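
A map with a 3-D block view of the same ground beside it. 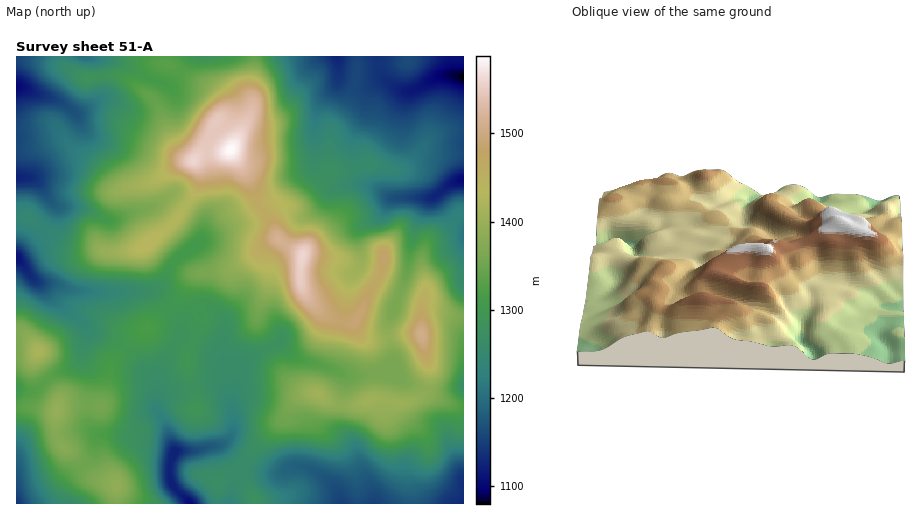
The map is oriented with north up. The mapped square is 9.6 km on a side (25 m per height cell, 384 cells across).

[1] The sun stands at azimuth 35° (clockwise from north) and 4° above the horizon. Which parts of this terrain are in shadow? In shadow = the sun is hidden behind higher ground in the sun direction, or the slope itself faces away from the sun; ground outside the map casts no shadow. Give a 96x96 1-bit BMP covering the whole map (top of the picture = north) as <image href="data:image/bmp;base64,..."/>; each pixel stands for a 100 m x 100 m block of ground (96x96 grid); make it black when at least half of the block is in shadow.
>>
<image width="96" height="96" href="data:image/bmp;base64,Qk2+BAAAAAAAAD4AAAAoAAAAYAAAAGAAAAABAAEAAAAAAIAEAAATCwAAEwsAAAIAAAAAAAAA////AAAAAAD///wAf+PAP///8AD///wAf+OAP///+AD///gA/+AA/////gD///AB/8AH/////wD//wAB/4AP/////4D//AAB/gAf/////4D/8AAB/AB//////9j/8AAB+AB//////9//8AAD/AB//////9//8AAD//B//////4//4AAD//5//////4//wAAD/////////w//gAAD/////////w//AAAD/////////w//AAAD/////////h//AAAD////////BD7/AMAD///////+AD7/AOAD///+P//8AP7/AMAD/f/4P//4Af7/AAAD8f/8H//wA/6AAAADwf/+H//gA/wAAAADgf//H8AAAOCAAAAAAf//j4AAAADAAAAAA///wgAD/ADgAAAAAf//4AAH/wDwAAAAAf//+BwP/4DwAAAAAf////8P/8D4AAAAAf/////P/8D8AAAAAf/////n/4D+AAAAA//////3/4D+AAAAB//////7/wD4AAAAB//////7/wDwAAAAB//////5/wDgAAAAB//////x/wBAAgAAB//////g/gAABwAAB//////AfgAAD8AAB/////+AfAAAH8AAB/////8AEAAAP+AAB/////AAIAAA//gAB////8AAOAAB//4AD////4AAPAAD//+AP////wAAPAAH///wf////gAAPAAH///+/////gAAHAAP/////////AAACAAf////////+AAAAAA/////////+AAAAAB/////////+AAAAAB//////n//+AAwAAD/////8Af/+AA4AAD/////+AP/+AA8AAD//////wP/+AA+AAD///////P/+AA8AAD+P+f7////8AAcAAD8P4AB///f4AAYAAD8PwAB//+PgAAAAAD4PwAA//+PAAAAAADwPgDg///AAAAAAADwPAH8///wAAAAAADgP//////4AAAAAAAAP//////4AAAAAAAAf//////4AAAAAAAAf//////wAAAAAAAA///////wAAAAAAAA///////gAAAAAAAA///////gAAAD/gAA///////gAAAH/4AAB4A////gAAAP/4AGAAAH///AAAAP/4A/AAAH//+AAAAf8Ab/4AAH//+AAAAPgAf/8AAH//8AAAAAAAP/8AAH/n8AAAAAAAP/4AAH+H4AAAAAAAAPwAADwDwAAAAAAAADwAADgBAAAAAAAAABgAwAAAAAAAAAAAAAAH4AAAAAAAAAAAAAAf4AAAAAAAAAAAAAB/wAAAAAAAAAAAAAD/gAAAAAAAAAAAAA//AAAAAAAAAAAAAB///gAAAAAAAAAAAf///wAAAAAAAAAAB////4AAAAAAAAAAD////4AAAAAAAAAAD////4AAAAAAAAAAD////wAAAAAAAAAAD////AAAAAAAAAAAD///+AAAAAAAAAYAD///8AAAAAAAAAcAD/+AgAAAAAAAAA8AD/4AAOAAAAAAAAcAL/gABgAAAAAAAAAAP8AAfAAAAAAAAAAAAAAH+AAAAAAAAAAAA="/>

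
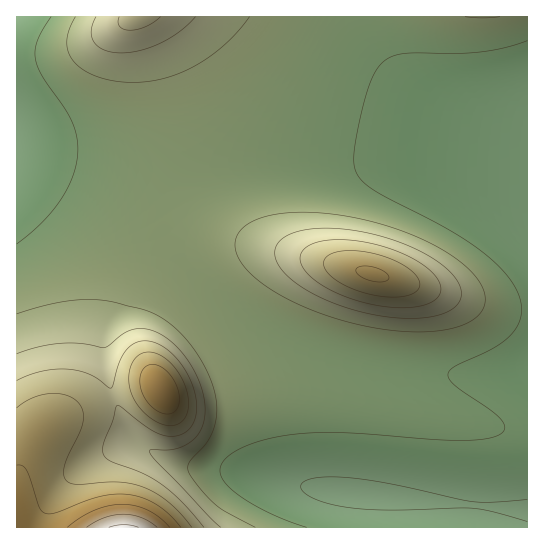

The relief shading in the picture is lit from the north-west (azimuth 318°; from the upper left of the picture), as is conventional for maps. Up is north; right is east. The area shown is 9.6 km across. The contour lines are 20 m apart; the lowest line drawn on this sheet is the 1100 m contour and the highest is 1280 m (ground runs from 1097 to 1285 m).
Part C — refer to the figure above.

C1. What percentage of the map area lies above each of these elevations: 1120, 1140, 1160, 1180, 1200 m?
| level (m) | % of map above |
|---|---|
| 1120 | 73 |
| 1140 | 27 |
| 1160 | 18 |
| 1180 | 12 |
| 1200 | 7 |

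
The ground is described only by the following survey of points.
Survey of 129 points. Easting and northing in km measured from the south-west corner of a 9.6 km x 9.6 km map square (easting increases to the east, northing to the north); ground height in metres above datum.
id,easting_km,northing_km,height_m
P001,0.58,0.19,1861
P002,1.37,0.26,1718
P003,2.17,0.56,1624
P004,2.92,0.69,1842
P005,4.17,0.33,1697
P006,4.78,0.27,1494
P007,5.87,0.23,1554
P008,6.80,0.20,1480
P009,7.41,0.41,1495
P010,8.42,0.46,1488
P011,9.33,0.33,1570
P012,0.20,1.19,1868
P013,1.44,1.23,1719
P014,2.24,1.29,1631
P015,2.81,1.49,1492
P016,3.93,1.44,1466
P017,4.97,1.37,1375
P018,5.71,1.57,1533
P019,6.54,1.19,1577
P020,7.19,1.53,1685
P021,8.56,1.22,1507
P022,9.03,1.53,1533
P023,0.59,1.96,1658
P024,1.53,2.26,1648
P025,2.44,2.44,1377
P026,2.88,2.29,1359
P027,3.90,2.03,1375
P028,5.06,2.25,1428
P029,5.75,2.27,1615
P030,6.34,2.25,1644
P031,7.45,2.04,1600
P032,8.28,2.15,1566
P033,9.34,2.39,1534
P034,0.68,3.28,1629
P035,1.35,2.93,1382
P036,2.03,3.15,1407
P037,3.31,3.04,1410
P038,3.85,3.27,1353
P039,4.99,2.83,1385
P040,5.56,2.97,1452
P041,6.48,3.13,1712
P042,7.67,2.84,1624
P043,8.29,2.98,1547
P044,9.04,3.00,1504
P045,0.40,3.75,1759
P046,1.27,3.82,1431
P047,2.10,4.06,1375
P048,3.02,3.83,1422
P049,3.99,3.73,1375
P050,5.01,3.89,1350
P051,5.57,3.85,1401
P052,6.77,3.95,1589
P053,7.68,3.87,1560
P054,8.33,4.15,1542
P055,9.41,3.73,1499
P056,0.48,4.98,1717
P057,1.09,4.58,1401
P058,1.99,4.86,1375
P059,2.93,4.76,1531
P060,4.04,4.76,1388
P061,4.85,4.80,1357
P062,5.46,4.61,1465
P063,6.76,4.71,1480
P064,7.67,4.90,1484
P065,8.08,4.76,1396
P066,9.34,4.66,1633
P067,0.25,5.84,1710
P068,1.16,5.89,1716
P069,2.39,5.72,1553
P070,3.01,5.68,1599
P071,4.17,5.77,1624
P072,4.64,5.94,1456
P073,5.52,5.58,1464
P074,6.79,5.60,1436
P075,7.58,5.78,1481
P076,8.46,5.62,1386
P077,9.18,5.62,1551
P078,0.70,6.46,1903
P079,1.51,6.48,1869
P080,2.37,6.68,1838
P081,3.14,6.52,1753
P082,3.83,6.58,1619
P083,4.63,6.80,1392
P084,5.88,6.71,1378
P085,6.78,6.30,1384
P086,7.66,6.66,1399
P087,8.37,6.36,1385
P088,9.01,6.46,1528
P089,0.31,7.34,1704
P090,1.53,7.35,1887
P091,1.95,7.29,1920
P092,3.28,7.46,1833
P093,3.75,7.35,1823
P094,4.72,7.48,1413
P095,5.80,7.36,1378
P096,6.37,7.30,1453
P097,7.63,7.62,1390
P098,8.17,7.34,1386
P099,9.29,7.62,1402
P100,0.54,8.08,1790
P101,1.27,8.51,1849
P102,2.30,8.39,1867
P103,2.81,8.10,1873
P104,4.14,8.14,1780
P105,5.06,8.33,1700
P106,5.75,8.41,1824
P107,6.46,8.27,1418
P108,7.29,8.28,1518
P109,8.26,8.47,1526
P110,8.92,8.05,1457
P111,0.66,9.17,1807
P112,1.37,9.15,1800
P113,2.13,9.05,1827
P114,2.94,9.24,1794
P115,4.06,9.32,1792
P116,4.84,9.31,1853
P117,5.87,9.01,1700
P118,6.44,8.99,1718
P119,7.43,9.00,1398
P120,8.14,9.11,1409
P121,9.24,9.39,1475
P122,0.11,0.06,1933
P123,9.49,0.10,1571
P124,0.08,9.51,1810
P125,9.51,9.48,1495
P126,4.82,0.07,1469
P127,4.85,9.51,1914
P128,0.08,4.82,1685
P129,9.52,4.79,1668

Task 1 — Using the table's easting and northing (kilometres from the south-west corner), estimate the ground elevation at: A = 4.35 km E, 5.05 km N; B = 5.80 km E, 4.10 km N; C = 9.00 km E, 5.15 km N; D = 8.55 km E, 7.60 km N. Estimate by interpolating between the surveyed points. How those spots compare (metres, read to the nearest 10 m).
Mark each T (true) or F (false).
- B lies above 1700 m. F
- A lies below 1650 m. T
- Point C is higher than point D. T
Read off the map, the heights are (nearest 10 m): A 1460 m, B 1520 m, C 1580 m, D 1390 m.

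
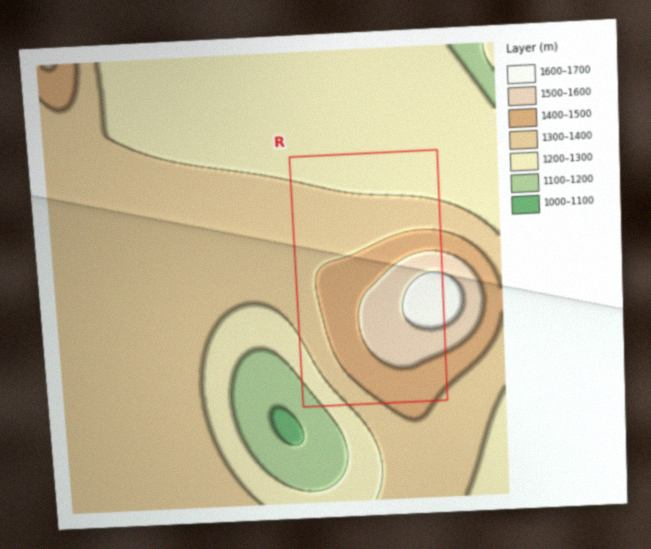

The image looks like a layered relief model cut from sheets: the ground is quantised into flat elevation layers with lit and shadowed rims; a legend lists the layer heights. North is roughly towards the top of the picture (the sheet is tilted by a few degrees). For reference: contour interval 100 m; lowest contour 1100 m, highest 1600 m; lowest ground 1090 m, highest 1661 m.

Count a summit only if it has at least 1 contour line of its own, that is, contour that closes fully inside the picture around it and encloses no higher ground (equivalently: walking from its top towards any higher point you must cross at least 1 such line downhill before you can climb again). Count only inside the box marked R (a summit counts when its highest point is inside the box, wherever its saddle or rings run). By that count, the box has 1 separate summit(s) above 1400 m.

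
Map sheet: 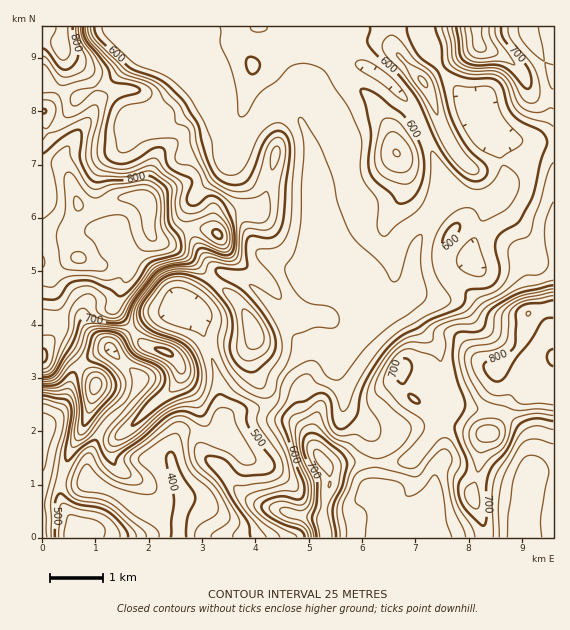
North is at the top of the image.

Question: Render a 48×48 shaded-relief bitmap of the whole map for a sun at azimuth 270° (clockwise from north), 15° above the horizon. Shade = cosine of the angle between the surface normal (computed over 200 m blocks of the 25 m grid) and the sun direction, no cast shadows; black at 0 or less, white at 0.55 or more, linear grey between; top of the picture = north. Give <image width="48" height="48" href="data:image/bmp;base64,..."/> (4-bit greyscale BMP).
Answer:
<image width="48" height="48" href="data:image/bmp;base64,Qk32BAAAAAAAAHYAAAAoAAAAMAAAADAAAAABAAQAAAAAAIAEAAATCwAAEwsAABAAAAAAAAAAAAAAABEREQAiIiIAMzMzAERERABVVVUAZmZmAHd3dwCIiIgAmZmZAKqqqgC7u7sAzMzMAN3d3QDu7u4A////AP2ndlM0RWmpmZqqmt+BNWd3d4iapjRnme2nZTI1ZmiYmru7qsxhNWZ3d4mrpSRnmeyGZDNWdmiIm93Ll6xhRmd3d4m7hCRnmdpUZUV3dmeJvcupd76BJXd3dnrcciRnicg0Z3iHZWiazJiIid+yFGd4dnrbYyRXickzeahlRXmruXeIrO+0E2eIhnrKdDRXicpTi5U0Vou6hleJzv6UJGeIdVm7lTNWiMxzi3M1Z5y5ZWia3/xjNGeZhUespjI2iLy1a5MjRpunZomr3/lDRWeJp1asp0EmeKzoSbchJYqXaJqr3scjZ3eJqXesuEEleJz8NKtxAmmWaKq7zKYkiIiImZibqFM1eJv/YVq3EVh1aKqrupc0iZiJmYeJmHZmeJrvkha7czZUWJmZqphEiqmal2eJqYiHd4i/swFryVQzaZl3mYdVi7qpdmeauoeHdzN9tAFJzZQSaqlliXZmi8yoZmiruoZndwA5lBJZzrMBe6hUaIZXis24Zmi8uXZniAAEU0eru3EDnKdURnZnia3ZZmi8uYZmiRAAAn3slyAWvKhTNGd3iJvbdnm7mIh2eFMQA57YUyJIvLlCJWd3eIm7mJqpiKqWZ3YgJYljJFZ5vMgxRnd3Z4iZqqqXibunVnY0eXIANXd5vccjZ3d2Z3iImqqYq8y4ZnZFmnAANneJzZQ1dmd2Z3d3iImau8y4d2VFipMABGebylNXZWd3d4d3eImamau5iWVGiZYAAmirlkZ2VWd3d4h3eJmIeKqYmXdniHdAAFiXVndlVmd3d4iHeJl2eKqYiJmXZmZjEkU0Z2VVZmd3d4h3eZhmeKqYeJqXVmZ3VDEWhANmZmd3eIh2eahmiaqHiJmHZneIdBBZgAN2VWd4iIh2aKlmeZmIiZl2Z3iZYiSKUAR2RFd4iIh2aKp1eJiJmZmGZ3iYQCaIQCZkM1Z4iIh2ZoqGZ4iZqZmXZ3iYMBWIQldTI1eIiImHZWiXZ3iaqpqnZ4iHIAOIVGdkI1eIiImXZVeId3iaqpqWWJiGMAJVRHiFI1eIiJmYZEaId3iJq6qER3eHQjQyNoqWIleIiaqXU0aadWeJq5ljJFeYU0UxN5q3MleIibqXQki6ZFeJqphSI1eZZFUiR4rJMUeIiruXMlq3RWeImqljEkaJhlQjV4rKMUeIibyWMnuDRnd4mZmEEkZ4d2QkZ3ipU1d4ibuVNapDV3eImWeHMTZ3d2Qkd3eIZWd4iaqFR7c0Z3iZmUR4YiV3dkM1eHZ3Znh4iZl1WqUld4mph0NYhDVnZTNGeHZnd3iIiZdVi5M2d5u5ZmVXhlZlQzRneIdnd3iIiHZXvGJGd6zIVJhmZWZUM0Z3iIdmZ3eIh2Z6yjJXd63HQ7p1QyM0Vmd3iJhmZ3eIdmebtiWJd5yVNMpkIQFGd3d3iJhmZ3d3d4m5ZGrLl3hTRrlBABRnd3d3iIdmd3d3d5qmNIzupkM0eKggAEZ3d3d4iHd3d3d3eImFRpzupSI2iZcQAmd3d3d4h3d3h3d3eIl1V6ztlCJHiQ=="/>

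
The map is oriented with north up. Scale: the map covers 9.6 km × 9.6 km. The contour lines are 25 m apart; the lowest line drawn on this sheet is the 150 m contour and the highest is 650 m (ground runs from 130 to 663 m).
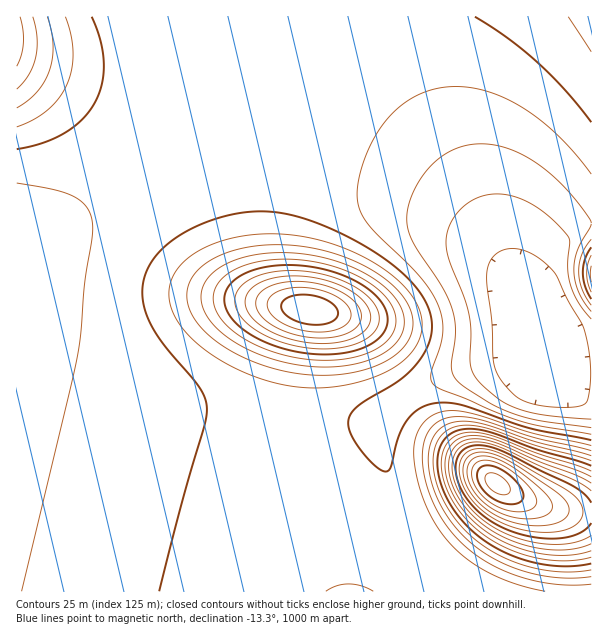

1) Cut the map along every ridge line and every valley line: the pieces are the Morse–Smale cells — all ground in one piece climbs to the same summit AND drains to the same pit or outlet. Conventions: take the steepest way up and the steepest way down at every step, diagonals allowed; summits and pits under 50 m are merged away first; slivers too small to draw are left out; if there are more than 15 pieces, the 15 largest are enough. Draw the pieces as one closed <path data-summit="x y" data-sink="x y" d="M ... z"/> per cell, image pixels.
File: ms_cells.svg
<path data-summit="309 309" data-sink="539 353" d="M168 16l6 38-2 33-9 35-18 34-31 34-27 20-36 19-35 13 0 349 466 1-29-21-21-22-16-21-28-52-6-21-2-21 6-20 13-12 23-16 39-16 39-9 33-5 7-3-5-26-7-22-14-27-22-35-23-28-44-41-36-24-38-20-46-20-74-25-31-15-18-17-7-15z"/><path data-summit="497 483" data-sink="539 353" d="M591 16l-421 0-1 2 6 20 7 15 18 17 31 15 50 17 70 28 45 24 36 26 37 35 23 28 22 35 14 30 0-21 10-23 28-29 18-11 8-2z"/><path data-summit="497 483" data-sink="539 353" d="M539 354l-14 4-48 8-37 12-41 24-13 12-4 11-2 16 5 26 11 25 20 36 16 21 21 22 30 21 109-1 0-217-38-4-12-7z"/><path data-summit="17 36" data-sink="539 353" d="M167 16l-151 1 1 224 34-12 36-19 27-20 31-34 18-34 9-35 2-33z"/><path data-summit="591 273" data-sink="539 353" d="M591 223l-7 1-18 11-28 29-10 23 0 15 7 25 5 30 5 9 15 6 32 0z"/>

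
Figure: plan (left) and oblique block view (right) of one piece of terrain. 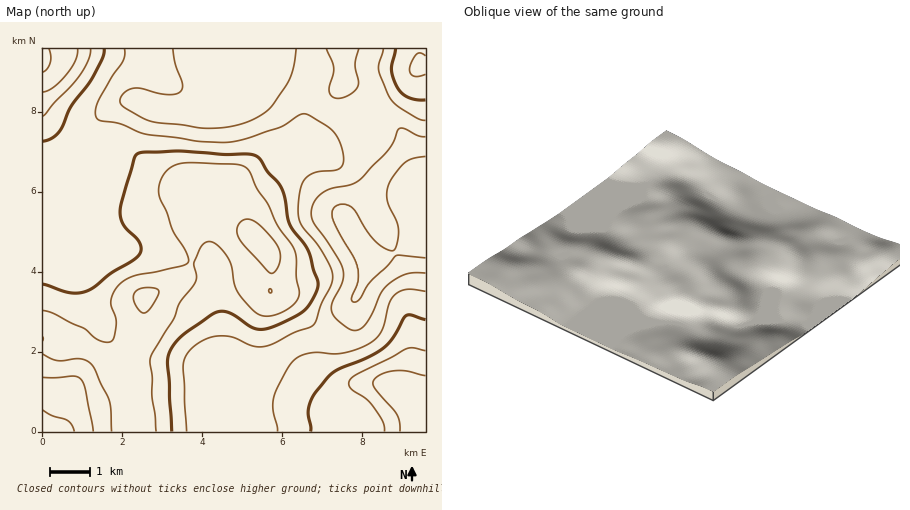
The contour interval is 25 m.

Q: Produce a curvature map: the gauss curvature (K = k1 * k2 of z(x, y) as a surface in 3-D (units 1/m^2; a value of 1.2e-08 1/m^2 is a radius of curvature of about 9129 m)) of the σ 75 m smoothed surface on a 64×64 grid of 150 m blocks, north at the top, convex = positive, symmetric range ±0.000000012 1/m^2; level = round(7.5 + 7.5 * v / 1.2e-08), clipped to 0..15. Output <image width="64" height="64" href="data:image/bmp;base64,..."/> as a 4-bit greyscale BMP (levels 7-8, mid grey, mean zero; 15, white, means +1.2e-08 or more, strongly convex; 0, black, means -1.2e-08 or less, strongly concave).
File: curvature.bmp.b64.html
<image width="64" height="64" href="data:image/bmp;base64,Qk12CAAAAAAAAHYAAAAoAAAAQAAAAEAAAAABAAQAAAAAAAAIAAATCwAAEwsAABAAAAAAAAAAAAAAABEREQAiIiIAMzMzAERERABVVVUAZmZmAHd3dwCIiIgAmZmZAKqqqgC7u7sAzMzMAN3d3QDu7u4A////AHeImqh3eJmId2Vnd3d4iIiIiIial2ZmZniId4rvtkZ3d3iZmHd3iIh3d4h3d3h4iIiHiIiHd3d3d3d3ed2kJGd3d4iId3d4iHiJmHd3eIiIiId3d4iIiIiHd4iIqnITZ3d3d3d3d3iId4mYeIiIiIiIh3dniIeImYiIq6iHUyR3iIh3d3d3d3d3d3eZiIiIiIiHd2eIh4iYd3nO2XdlV3d3eJiHd3Znd3dlZ5mIiIiIiId3Z4h3eIdURqy4iZiIh3d4vKh3d2d4d2Znh3d4iIiId3d3h3d3dkM1VVasy6l2ZnjP2Xd3d3iHeIdmd3iIiIiId3d3iHd1RGhRKf/8qXV2Z77Jd4d3eIial2Z3eIiIiIh3d3iIh2VGmnJd//uYdnd3iqhnh3eIiJqXiIiIiIiIiId3d4iHZEWIZG3/2Yh3eJl3h1V3d3d3d3i7mIiIiIiIiHd3eIdkNGdmeal2Z4lou3V3VWd3dmQzWd2oiIiIh3d3d3d3d2VFZ4iHdUNGeVeqZFZlZ3dkIQJZ3siIiIh3d3d3dmd3ZmeIiIh1M1d4Z4dUVnd3dkIQFGi8yoiIiIdmVnd3d3ZmeIiZiHVFaId3dlZ4iIh2RFZnd5u7qYiIh1M0V3h3dlZ3eKqphlVneKqHZ4iJmHVZ77h2eKqqqpqnQiNGiIh2ZmVpzcunVFZ43Kdnd4iIdnz/t2VniJmpmpdUM0aKqGVnZli8zLhDNXjbh2ZmeIiIeaqHZmZ3d3iId3dlRnmGISRVVomZmFM1eJh3d2d3iap0NGd2ZnhlVmZWeIZmd1IAAEZlVmeHZWd3Zmd3eId4mXQ0Z3d3iHRFVWZ4m8uXUQAAjMqHZmeJqXdmd2VohlZ3d4h3iIiIdVVmd3nf/+qGMAb//+uGec7ad3h2VEZkMzad7Jd4mIiHdmZniu///cymSf///qd6/+l4iHZEREMiJt//uHeIiJmHZViaz//8u7l4vv+7hnv/yHeHd3iHVERI//+oiYd3iHZUabqqu7mImap1VndDWd2od2Z5zuyXd2jf/Iesp1ZmVDRquoh3Z3d53rQARzEmm6mIVXv//6h3d5qYZpqFVmZURXmYdlVVeIi/9wAXYzVnmphmi6mrl2Z3ZmeHZTNHd2d4d2ZlVWZ5h574ABd3ZlRniHZoiIh1ZndkR5ljIjZ4mal2ZlVXiHd2i8cQJ4eIUiRnVXeIh3d4iGRGiYZDRnm8uWZmZnm6dlV5hSFXeIhRFGdnd3iId5yoZVZ5mGVWecyod3eKzcuFV4h2VHeHeGIliHd3eIiIjbhmZ3iIdlV6yod4ib7+yoZ4l3h3eHd3VFmpd3eIh4iLl2Z3d4h2RHqoeIic7+uph4h2eIh3d3dme4iIiIiId3d3d3d3d3ZWeXZniL3smHd3d2Z4iHd3iIeIiIiIiIh3ZomHd3d3eIh2RGZ4rKdmZnmYd4iId3iZmHd4iIiIiHdXm6h3eHeKynRFZmd3ZVRFnNupmIh3iZmYZ3iIiIiHdlirqHeIh4vLdWd2ZlVVQzat7cy4iIeIiIdneIiIiId2WKqHd3iIeal2d3dlVmZVVpvM3+iIl3d3h3d4iIiIh3VomId3d4dniHd3d3ZXd3iHeKvf/byWVWeIh4iIiIiHdmiYeId3h3d3iId3ZVd3moZFaL7/6mREV5mIiIiIiId3aId3d3iZiHeIh3dlV3iqdDNFesyWREVouYiIiIiIiHd3h3d2aKuph3eIiHZWd5hUMjRWiGM0VWi5iIiIiIiId3eHd3ZXm7qYd4is2nZ3hkRERERodTV2eKqIiIiIiIiIiId4hlac3KmHed//p3h1RVZlRXq3Vnd4mYiIeIiIiIibmHiGRHvuyodoz/+niZdWZ2ZnrMhWd3eIqYh3d3eIiKuYZ4dDSLy5h2aLyVNZmHZ3d3i8p1Z3d4iruWZ3d3h3iYZGh1Q0aIiId4dTABaIh3d3iaqGVmd4iImZVVZ3d3Z4dDV4ZURWd3d5qWMAA2eHd3ibuXZmd4h3ZndlVmd3dYqnRFd3ZmZ4h3iZhkMkVWZ3is7Id3d4moVFaHZVZnhlnepkRXiIh3iId4iHdmZkNXms7qZnd3irhEVXuWVWd1SN63VWd4h3iamIiHd3eHQ1rMvKdFZ3eKp1ZUP8hmZ2Qkm6h3iYh2Z5qYiYiHd4dle8qYdUV3d4h1aXM/yHd3YwFYh4m7qXZXiZiZmZiHd3d4h3d1RXh3h2WKdoqIiIh0ETZmebyph2Z4iIiZqpdmeHQ0aIZWeId2RHh50TaImHQzaIeJqYiHZnd4iImaqXZnZDRoh3d3d2QRV3nABXiYdUesy6mYd3Zmd3d4iJmph3d2VWiZh3d2UQF5h4AFd4h2Z779uYd3dmZnd3iIiJmIeIh1abuph2ZBA5qHc0Z3d3d3m9y5h4iHdmd3iIiIiId3d3VpzLmYdmU2u5iPyYd2Z4d4mZh4iZmHZ3iIiIiHd4h2ZWiqmJmImXjf2p/7mHZmd3Z3d3iZmId3iIiIiId4mXZ3d4iImYiHev/8n/uph2Z4dmZmeIh3d4iIiHeId4iZh4qoZniHdTNr//yNuqqYd4h2ZmZ3d2eIiIiHd3d3iJmHirhmZ3ZTAWz/2omavLl2ZlVVZ4iHeJmIiId3h3eImYZomHZnZlMjaruoiIm+24VDNEVniYd4mYh3d3iId4iIh1Vnd3d3d3iHZniIib7shTMzRWeamHiIh3d3iIh3d3d3VFeIh3iK37YzaI"/>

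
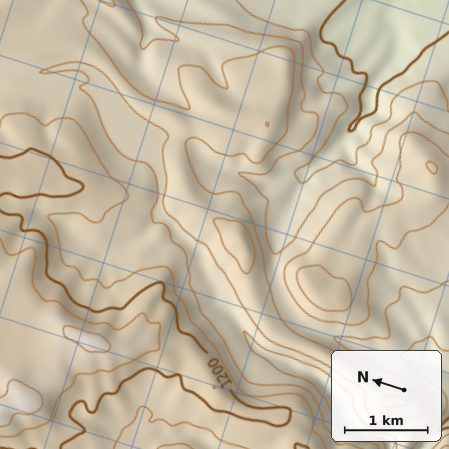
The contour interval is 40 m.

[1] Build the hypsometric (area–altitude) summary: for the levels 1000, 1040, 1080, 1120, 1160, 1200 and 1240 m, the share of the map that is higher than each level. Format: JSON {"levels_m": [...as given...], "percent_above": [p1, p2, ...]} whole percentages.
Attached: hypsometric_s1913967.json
{"levels_m": [1000, 1040, 1080, 1120, 1160, 1200, 1240], "percent_above": [96, 90, 80, 59, 29, 16, 7]}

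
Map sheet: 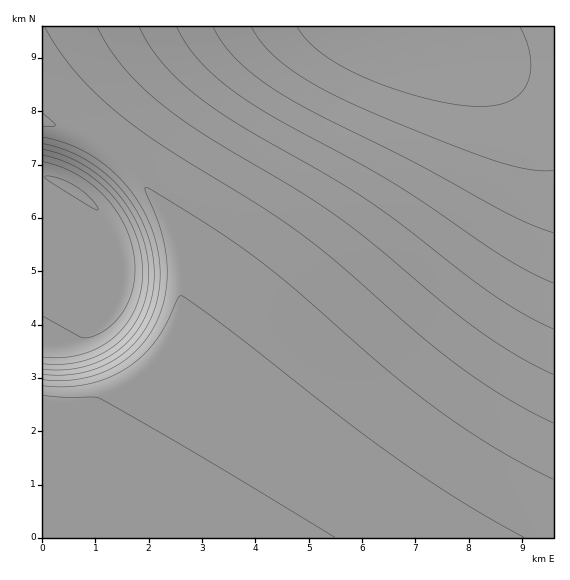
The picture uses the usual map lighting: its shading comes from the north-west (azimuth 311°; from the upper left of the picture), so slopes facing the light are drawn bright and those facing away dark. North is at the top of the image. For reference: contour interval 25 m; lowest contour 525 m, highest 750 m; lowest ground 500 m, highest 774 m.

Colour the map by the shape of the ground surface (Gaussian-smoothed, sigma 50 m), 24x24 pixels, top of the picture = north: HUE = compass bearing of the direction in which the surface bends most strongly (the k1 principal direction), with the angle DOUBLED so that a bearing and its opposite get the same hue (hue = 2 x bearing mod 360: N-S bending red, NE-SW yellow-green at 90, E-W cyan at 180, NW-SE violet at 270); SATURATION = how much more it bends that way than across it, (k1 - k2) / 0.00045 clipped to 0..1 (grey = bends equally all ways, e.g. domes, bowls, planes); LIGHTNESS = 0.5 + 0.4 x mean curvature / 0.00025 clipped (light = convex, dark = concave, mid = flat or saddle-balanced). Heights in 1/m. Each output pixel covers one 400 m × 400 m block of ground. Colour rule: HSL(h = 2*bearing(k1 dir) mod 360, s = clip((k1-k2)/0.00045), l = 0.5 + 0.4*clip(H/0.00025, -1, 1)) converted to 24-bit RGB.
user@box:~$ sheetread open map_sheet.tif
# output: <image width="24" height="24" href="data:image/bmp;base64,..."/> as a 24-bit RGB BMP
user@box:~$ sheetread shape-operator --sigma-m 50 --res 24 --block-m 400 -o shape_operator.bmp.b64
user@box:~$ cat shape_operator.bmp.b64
<image width="24" height="24" href="data:image/bmp;base64,Qk32BgAAAAAAADYAAAAoAAAAGAAAABgAAAABABgAAAAAAMAGAAATCwAAEwsAAAAAAAAAAAAAf4CAf4CAf4CAf4CAf4CAf4CAf4CAf4CAf4CAf4CAf4CAf4CAf4CAf4GAf4GAf4GAf4GBf4GBf4KBf4KCf4KCf4KCf4GCf4GCf4CAf4CAf4CAf4CAf4CAf4CAf4CAf4CAf4CAf4CAf4CAf4CAf4GAf4GAf4GAf4GAf4GBf4KBf4KBf4KCf4KCf4KCfoGCfoGCf4CAf4CAf4CAf4CAf4CAf4CAf4CAf4CAf4CAf4CAf4CAf4GAf4GAf4GAf4GAf4KBf4KBf4KBf4KCf4KCfoKCfoKCfoGCfoGCf4CAf4CAf4CAf4CAf4CAf4CAf4CAf4CAf4CAf4CAf4GAf4GAf4GAf4GAf4KAf4KBf4KBf4KBf4KCfoOCfoODfoKDfoGCfoCCf4CAf4CAf4CAf4CAf4CAf4CAf4CAf4CAf4CAf4GAf4GAf4GAf4GAf4KAf4KAf4KBf4KBf4OBfoOCfoOCfoODfoKDfoGCfoCCf4CAf4CAf4CAf4CAf4CAf4CAf4CAf4CAf4CAf4GAf4GAf4GAf4KAf4KAf4KBf4OBf4OBfoOBfoOCfoOCfoODfoKCfoGCfYCCnaP7q5X2sYPdlHycf4CAf4CAf4CAf4CAf4GAf4GAf4GAf4KAf4KAf4KAf4OBf4OBfoOBfoOCfoOCfoOCfoODfoGCfYCCfX+CTkjYg0zfzmz8/aj/2oHCg3+Bf4CAf4GAf4GAf4GAf4KAf4KAf4KAf4OAf4OBf4OBfoOBfoOCfoOCfoOCfoKCfYGCfYCCfX6BMjABHy0GLk0fsDyR/4zD2YGVf4GAf4GAf4GAf4KAf4KAf4KAf4OAf4OBf4OBfoOBfoOBfoOCfoOCfoOCfoKCfYCCfX+BfX2BgYJiXH9ECUgQDjMhtDxS/6ymmYV9f4GAf4KAf4KAf4KAf4OBf4OBf4OBf4OBf4OBfoOBfoOCfoOCfoKCfYGCfX+BfX6BfHyAf4CAf4CAd4F9CERDJUBT/qhx1a+Bf4KBf4KBf4KBf4OBf4OBf4OBf4SBf4SCf4SCf4OCfoOCfoKCfoGCfYCBfX6BfHyAfXyAf4CAf4CAf4GANFV6ChQv6sJW7uCPf4KBf4OCf4OCf4OCf4SCf4SCf4SCf4SCf4SCf4OCf4OCfoKCfoCBfX+BfX2AfXyAfXuAf4CAf4GBf4GBSUWBDAUu3upZ4fCSf4OCf4ODgISDgISDgISDgISEf4SEf4SEf4SDf4ODf4KDfoCCfn+BfX2BfXyAfnuAfnqAf4GBf4GBf4KBTSBxJQs5yP+CtNuFf4SEf4SEf4WFgIWFgIWFgIWFgISFgISEf4OEf4KDf4CDfn+Cfn2BfnyBfnuAf3qAf3mAf4GBf4KCgnWDMQAzhC022f/MhKF9f4WFf4WGf4WGf4WGgIWGgISGgISFgIOFf4GEf4CDf36Df32Cf3yCf3uBf3qBgHmAgHmAf4KBg3h8TAYsNQcpc/yAovujf4aGf4aGf4aHf4aHf4WHf4WHgISGgIOGf4GFf4CEf36EgH6DgHyDgXuCgXqCgXmBgXiBgXiAfU43MwADLgUST+eXzP/dfJuGfoeGfoeHf4eHf4aHf4WHf4SHf4OGf4GGf3+FgH6EgX2EgXyEgnuDgnqDgnmCgniBgXeAgXd/MBQDdCMkbPrlzP/te7CWfoeFfoeGfoeHfoeHfoaHfoWHf4OGf4GFf3+Ff36EgX2EgnyEg3uEg3qDg3iCg3eBgneAgnZ/gXZ+brj5zPX/q//7e56VfYaDfYeEfYeEfYeFfYaFfoaGfoSFfoKEfoCDf36DgH2CgnyDg3qCg3mBg3iAg3d/g3Z/gnZ+gnZ9gXZ9kMLueqWvfYaBfIaAfIaAfIaBfIaBfIWBfIWBfYSBfYKBfoGBfn6Af32AgHt/gXp/gnh+gnd9gnZ8gnV8gnV8gnV7gnV7gXZ7fYR+fIV9fIV9fIZ9e4Z9e4V9eoV8eoR8e4N8e4F8e4B7fX97fn17fnp6f3h5gHd5gHZ4gXV4gXR4gXR4gXR4gXR4gXV5gXZ5foR8fYV8fIV7fIV6e4V6e4R5e4N5e4J4e4F4fIB4fH94fn53fXt2fXl2fnd0fnV0f3Nzf3JzgHJzgHJ0gHN1gHR2gHV3gHZ3f4R8f4V7foV6foR5fYR4fYN3fYJ2fYF2fYB1fX90fn50fXxzfXpyfXhyfXZxfXVxfnRxfnNxf3Nxf3Nyf3RzgHV0gHZ1gHh3gYR7gYR6gYR5gIR4gIR3gIN2f4J1f4Fzf4Byf35xfnxxfXpwfXlvfHdvfXZvfXVvfXVvfXVwfnVxfnZyf3Zzf3h1f3l3f3t4"/>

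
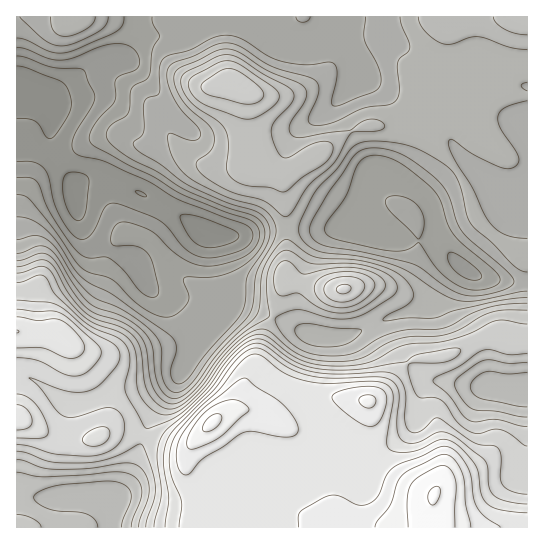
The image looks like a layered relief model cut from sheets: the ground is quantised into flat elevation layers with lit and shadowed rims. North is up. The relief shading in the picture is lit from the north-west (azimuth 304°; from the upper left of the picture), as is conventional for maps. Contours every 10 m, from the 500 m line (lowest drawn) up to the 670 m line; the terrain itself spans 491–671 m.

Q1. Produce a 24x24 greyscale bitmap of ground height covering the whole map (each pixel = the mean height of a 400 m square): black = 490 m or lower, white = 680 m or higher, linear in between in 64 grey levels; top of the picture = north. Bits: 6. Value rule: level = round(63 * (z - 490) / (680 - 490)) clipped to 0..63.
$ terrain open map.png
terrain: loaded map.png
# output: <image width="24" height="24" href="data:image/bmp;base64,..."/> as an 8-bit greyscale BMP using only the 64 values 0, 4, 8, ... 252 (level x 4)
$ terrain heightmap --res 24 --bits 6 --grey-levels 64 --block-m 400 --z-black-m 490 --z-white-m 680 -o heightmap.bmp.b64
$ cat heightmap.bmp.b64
<image width="24" height="24" href="data:image/bmp;base64,Qk12BgAAAAAAADYEAAAoAAAAGAAAABgAAAABAAgAAAAAAEACAAATCwAAEwsAAAABAAAAAAAAAAAAAAEBAQACAgIAAwMDAAQEBAAFBQUABgYGAAcHBwAICAgACQkJAAoKCgALCwsADAwMAA0NDQAODg4ADw8PABAQEAAREREAEhISABMTEwAUFBQAFRUVABYWFgAXFxcAGBgYABkZGQAaGhoAGxsbABwcHAAdHR0AHh4eAB8fHwAgICAAISEhACIiIgAjIyMAJCQkACUlJQAmJiYAJycnACgoKAApKSkAKioqACsrKwAsLCwALS0tAC4uLgAvLy8AMDAwADExMQAyMjIAMzMzADQ0NAA1NTUANjY2ADc3NwA4ODgAOTk5ADo6OgA7OzsAPDw8AD09PQA+Pj4APz8/AEBAQABBQUEAQkJCAENDQwBEREQARUVFAEZGRgBHR0cASEhIAElJSQBKSkoAS0tLAExMTABNTU0ATk5OAE9PTwBQUFAAUVFRAFJSUgBTU1MAVFRUAFVVVQBWVlYAV1dXAFhYWABZWVkAWlpaAFtbWwBcXFwAXV1dAF5eXgBfX18AYGBgAGFhYQBiYmIAY2NjAGRkZABlZWUAZmZmAGdnZwBoaGgAaWlpAGpqagBra2sAbGxsAG1tbQBubm4Ab29vAHBwcABxcXEAcnJyAHNzcwB0dHQAdXV1AHZ2dgB3d3cAeHh4AHl5eQB6enoAe3t7AHx8fAB9fX0Afn5+AH9/fwCAgIAAgYGBAIKCggCDg4MAhISEAIWFhQCGhoYAh4eHAIiIiACJiYkAioqKAIuLiwCMjIwAjY2NAI6OjgCPj48AkJCQAJGRkQCSkpIAk5OTAJSUlACVlZUAlpaWAJeXlwCYmJgAmZmZAJqamgCbm5sAnJycAJ2dnQCenp4An5+fAKCgoAChoaEAoqKiAKOjowCkpKQApaWlAKampgCnp6cAqKioAKmpqQCqqqoAq6urAKysrACtra0Arq6uAK+vrwCwsLAAsbGxALKysgCzs7MAtLS0ALW1tQC2trYAt7e3ALi4uAC5ubkAurq6ALu7uwC8vLwAvb29AL6+vgC/v78AwMDAAMHBwQDCwsIAw8PDAMTExADFxcUAxsbGAMfHxwDIyMgAycnJAMrKygDLy8sAzMzMAM3NzQDOzs4Az8/PANDQ0ADR0dEA0tLSANPT0wDU1NQA1dXVANbW1gDX19cA2NjYANnZ2QDa2toA29vbANzc3ADd3d0A3t7eAN/f3wDg4OAA4eHhAOLi4gDj4+MA5OTkAOXl5QDm5uYA5+fnAOjo6ADp6ekA6urqAOvr6wDs7OwA7e3tAO7u7gDv7+8A8PDwAPHx8QDy8vIA8/PzAPT09AD19fUA9vb2APf39wD4+PgA+fn5APr6+gD7+/sA/Pz8AP39/QD+/v4A////AHhwcGxkeJy0wLy8vMTI0MzQ2OTs5NDEwGxoZGRgcJS0wLy8vMDAyMTE0OTw5MSspHh8fHh0eJTAxLy8vLy8wLy8yNjk4MCkmJScoKCYkJzE0MS8vLzAvLy8vLzMzLCglLSsqKyomJi02NjIyMjEwMDEuKSopJSUjLiknKCglISEuNzU0MjEwMjQvJyYjHh4cKSgoKCYiGhQdLTMyMTAwMTIuJiMfGhkZKSssKygiFxASIi8wLCcjIyUmJCMhHRwcLy8wLCghFhEPFSMpIBkYGBsfIiIjIiIjMDAtJB8YEQ8PDhUcGhcYGBgYGRkbHyIiKSgiGBQPCwwODhAYHBwhIx4ZFxYVFhkaJSQZEQ4KCgwODg8XHx8jJiIcFhIOCw4SHB0RCwoJCgsJCQsTHRsZGRcTEA0KDBAVFRMKCAoKCgcDAwUMFxQPDQwLDQwMERQUEQwFBQkJBwQDBgkPFhMOCwsMDgwQFBQTDQgDBAYEBAcMERYYGhYRDQwNDQ0SFBMTCQcDBAUHCxEWGRscGxoVDwsLDRAUFBQUBgUGBwoPERQWGRwdGhwbFA4PEhQUFBQUBAMFCg4QEhQUGRwcGRcXFxYWFRQUFBQUAgIDBwsOEhMZHR8eGxYSExUVFRQUFBQUAQIEBgkNEBcfIiMhHBcSEBASFRQUFBQUAwYHBwgKDxYcIB8ZFBIREA8SFRUVFBQUCw4PCwkKDQ8SFhUQDw8QEBETFBYXFhYXEBMVEw8MDQ4ODg4OEBAQEBESFRgZGRobA=="/>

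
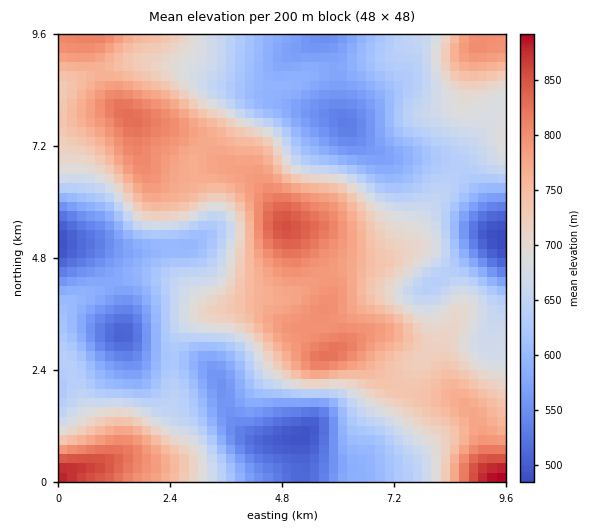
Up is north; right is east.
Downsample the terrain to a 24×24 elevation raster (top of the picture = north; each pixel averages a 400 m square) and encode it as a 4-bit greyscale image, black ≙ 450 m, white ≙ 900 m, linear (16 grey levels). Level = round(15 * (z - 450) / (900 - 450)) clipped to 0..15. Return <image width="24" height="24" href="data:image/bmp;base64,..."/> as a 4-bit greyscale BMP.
<image width="24" height="24" href="data:image/bmp;base64,Qk2WAQAAAAAAAHYAAAAoAAAAGAAAABgAAAABAAQAAAAAACABAAATCwAAEwsAABAAAAAAAAAAAAAAABEREQAiIiIAMzMzAERERABVVVUAZmZmAHd3dwCIiIgAmZmZAKqqqgC7u7sAzMzMAN3d3QDu7u4A////AO7cy6h1QyI0VWeb7s3cy5hkMiI0VWeLzZq7uYdTIiI1Zniau3iZh3ZDMyI1d4mqumd2ZmVEVVVXiZqrqmZURmVEZ5qZqpmqmGVDRWRFebzMupmZiGQyNWZnirzMu6mYd1QyNXiJq7zLu6mIh1VDRniaq7vLqYd4h0REVneJq7u7qYZnZTNEVmZ5q8y7qZh2QyI0VVVovNzLqZh1MSM1Z2Zovd3LqYh0ITRXmph5vdzLmHd1MmZ5u7qqvMuphmZ2VIiay7u7u5h3VVZmZpmry7u7unVURFVmd5q8zLu6mGQzNFZ3eKvMzLqYdkQzNWd4iKvMy6h2VUQzRWeIiKq7qYd2VVREVWaJmbuqmYh2VEREVmeKu8zLqZh2VEQ0VmeLzA=="/>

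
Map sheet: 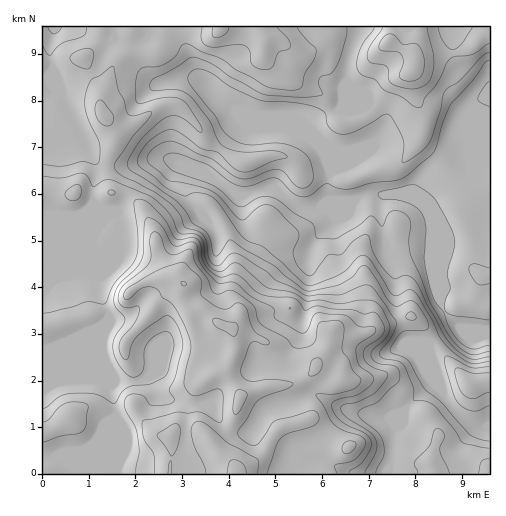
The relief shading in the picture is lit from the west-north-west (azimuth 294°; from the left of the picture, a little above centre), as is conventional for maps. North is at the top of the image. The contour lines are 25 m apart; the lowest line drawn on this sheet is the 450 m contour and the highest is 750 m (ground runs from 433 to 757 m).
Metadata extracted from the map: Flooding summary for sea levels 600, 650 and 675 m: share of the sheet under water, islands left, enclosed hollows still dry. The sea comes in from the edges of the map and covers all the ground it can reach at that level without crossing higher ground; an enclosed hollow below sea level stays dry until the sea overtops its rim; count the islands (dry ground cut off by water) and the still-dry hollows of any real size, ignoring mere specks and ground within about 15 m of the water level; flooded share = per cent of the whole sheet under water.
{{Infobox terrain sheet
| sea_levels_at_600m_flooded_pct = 60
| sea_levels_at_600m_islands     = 0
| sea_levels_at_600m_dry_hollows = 0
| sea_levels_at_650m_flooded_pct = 75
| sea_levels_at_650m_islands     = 0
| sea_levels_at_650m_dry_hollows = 0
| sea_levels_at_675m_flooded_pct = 82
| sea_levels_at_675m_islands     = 0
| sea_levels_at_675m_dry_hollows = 0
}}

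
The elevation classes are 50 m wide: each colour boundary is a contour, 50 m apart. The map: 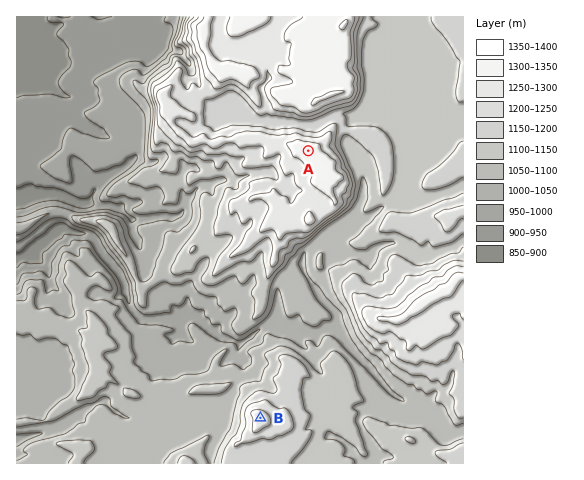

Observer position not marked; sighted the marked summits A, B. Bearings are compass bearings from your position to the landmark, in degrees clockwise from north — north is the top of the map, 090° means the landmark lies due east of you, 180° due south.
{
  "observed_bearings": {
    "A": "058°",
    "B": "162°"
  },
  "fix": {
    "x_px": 196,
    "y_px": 221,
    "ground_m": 1080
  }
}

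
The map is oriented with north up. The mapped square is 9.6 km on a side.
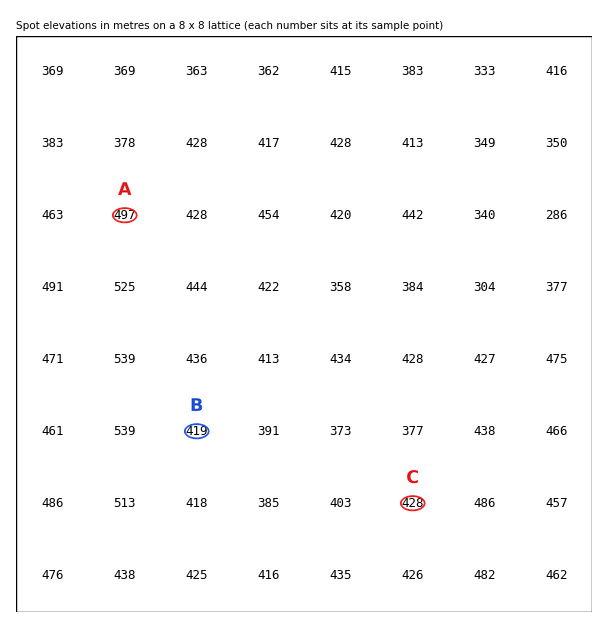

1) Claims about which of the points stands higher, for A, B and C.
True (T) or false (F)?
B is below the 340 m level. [F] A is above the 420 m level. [T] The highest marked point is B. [F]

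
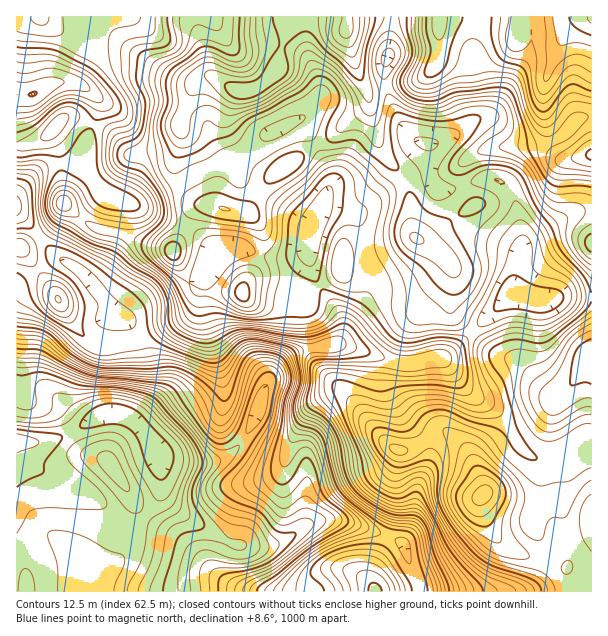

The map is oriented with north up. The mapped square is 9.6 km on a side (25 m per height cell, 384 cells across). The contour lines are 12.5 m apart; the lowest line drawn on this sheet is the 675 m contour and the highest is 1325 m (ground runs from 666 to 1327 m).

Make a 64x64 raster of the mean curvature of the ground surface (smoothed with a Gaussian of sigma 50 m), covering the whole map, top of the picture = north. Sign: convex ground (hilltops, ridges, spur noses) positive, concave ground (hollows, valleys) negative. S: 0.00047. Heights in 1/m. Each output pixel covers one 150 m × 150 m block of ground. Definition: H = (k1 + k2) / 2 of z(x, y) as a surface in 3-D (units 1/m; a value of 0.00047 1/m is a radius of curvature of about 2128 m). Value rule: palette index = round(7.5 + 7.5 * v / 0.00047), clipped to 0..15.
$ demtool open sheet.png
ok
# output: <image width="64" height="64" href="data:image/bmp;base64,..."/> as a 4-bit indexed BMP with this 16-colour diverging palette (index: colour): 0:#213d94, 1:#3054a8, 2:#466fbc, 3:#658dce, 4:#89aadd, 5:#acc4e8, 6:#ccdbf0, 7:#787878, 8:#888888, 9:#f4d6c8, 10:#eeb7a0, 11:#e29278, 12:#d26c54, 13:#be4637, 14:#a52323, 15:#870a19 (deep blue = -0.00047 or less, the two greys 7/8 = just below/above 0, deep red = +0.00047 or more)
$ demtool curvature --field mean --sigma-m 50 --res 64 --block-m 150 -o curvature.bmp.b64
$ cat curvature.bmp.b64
<image width="64" height="64" href="data:image/bmp;base64,Qk12CAAAAAAAAHYAAAAoAAAAQAAAAEAAAAABAAQAAAAAAAAIAAATCwAAEwsAABAAAAAAAAAAlD0hAKhUMAC8b0YAzo1lAN2qiQDoxKwA8NvMAHh4eACIiIgAyNb0AKC37gB4kuIAVGzSADdGvgAjI6UAGQqHAJmId3d3eJmZiHZ3ir3/7clUM1et/rcwFWZUQgAAN5hkmYh3d3dneIiIiIm8y8us3Kh4mr3bdBFHh1VUNFZ5qXWZiHd3d2Zmd4iIm7p2Zmnf7d3Mu7hRA3mHZniau6qqhpmId3d3ZlZ3eImqhSERFIzv/suqqEEVmYd5vN3cmIl2mId3d3d3ZWd4ialjIREAJZzcuqmXQRWZiKze3Ll3iHaYd3dneJhlaImZl1VDNEIAN5qpiHUgBImIrMupdleXZ4h3d3iJmWVoqphkVmQ2lyACRWVCEQABeZq7qoZUaYZpiHeImZmYdmiqhTRndDWschAAAAAUQQBpvMuoZUV5dXqYiImZmHZ4ZndURoh2Ra2lQwAAE3rHAozd3KdlRXl1i5mIiIdlVpp1RVeJmYhmrKZWUzWKzvojru3cuXZVeHWLmYiHZVRYzIU0esu6mZispkZ3i8zN6RO//t3tuGZ4dnqYd3ZVRYvbdURq3ty6qauWNGm97d3YAY3Lvf/IZniGeXd3ZlVovchVREe93LqqvKYhWL3tzLcASJiL7ZdmeIZ5iHdmZ4rMllVUNGd4iZq8pQBJzbmJqEI2eKu4ZVZndnipmIiaq8t1VmQiNENHib21AGq5ZYvcllZ5u5VEVWZmZ5iIiru7ynVmUxJYgxR4rcUBaYZo3//IZnm7dUVWZmZmMjNXmqu6hmVBA3zYIlecxQBGZ53/26h3mrp2VVZ3ZVYSIjRFeal2VCI2rvxANXvHECV63/tmiZmrqYdlV5l1VYmZh0M1d2UzNXrO/nACSMxiN63+t0SKzMqYiGVoq5ZEzdy6dCNEMiNpq7vvogAV38ZpveuGRZvduGVlVnm8uFTMupiFMhEQFIu6ic/EAAbf+6q7uFVoqrumMjRXiry5daqGVnYwAAAUeZhnv9YABb/+y6qWVXqpmXQzNXmqvLqGmGQ0VDEBNFRFZletxyAAON7cuYZomqmIU1ZmeaqqqpeGMSI0ZmeJmFM0V6umMAACnv/KmZqYd4YyWIh4mYiZh2QiNFi93LvLczVouoUwAAb//8uplzIlZCJZqYiId5qXdkVonf/+3dt1Z4vKYgAAPP/Id1QxAAEhA4vLmZhmiqioVXrf//3dyWeJrMlAAAAnggABABNVMQADnuy6qGaLypcza//8u7qGaJq8uDADVDIQAAM0acuVIROM3LuoZovLdSJr7JiIh1abvNyoMCesupYgFGic3cqHh1aJu6hmi8uXRZ3HVWZlWL3u25dmnP///rUTeJq8zLzsUSaahkV5u7l676ZVZlRGnN24Zp7/7czvxiSJmaq6q9xyE3dkMzWKuI3/tmd2ZTNHvKdY7/yIic2DN5qZmZh4mYUzVlQyEkiXj/+mVnZlMRbeyZz/11V5ykN6qYeId3eamFM0VEMQJ2aP/oRFVUQgKf6onP+2VWm3WLuXZnd3iaupdDRWZSE5VozZUzVVRBA62WVY3sl2eYV92XZmd3iJq7qFRXiHQklXiGQiNFVmQ47GREatyod4U5/YVWZ2d4mru5dWiZdUWYmVIRI0Roqa/9VFVXiIdmYyn9dWZmZ3iaupmGZ4h2aM/YMRE1VWnM//50VVRFd2VTKO11Z2eZmqqYd3ZVZneL/9UiNHqomrzv/XVFQyWrdVQn7XVmet26mHdmdlNFea3/gjVoz//sqa3adEQzN8yFZTbMdmaM/bl2Z3ZnUzV5vOchaYv//9p1Z4hlVneL22RVNap1Vpzal2Z4d3dTRniJkgTP3NyHdSAUiYirze/IVFVEeHVVi7h3eImYh1NZl1VhFv/9hTMyAAW8u97t3JZVVTRohkRquGZ5mruoU2qnVFIV//5iIzIAKMy7u6h4h2Z2M2mYU1nKZWebzKhEerhlUhO/+2MzMyJquHiIZFeZd4cyV5h1WLlkRWiZdTR6uWVDEouWVERVVpynVnh1V6yoiEE1Z3d4mFVmVDIiI2q5ZVYieWREWKp3raZVZ3Znrey5UiNVeaqoZ5ulEAETa9uXi1JYdUNs/qect1VmZnd7/+t1NGeKu5hmjfx1VVWM7szPt2d2Qlz/x2modmVWd1et65hlaKuoZmVZ3+3cqqvMzf7sqHZCS/2nV6uodmZ2VVeZi6dovaZFVUR63typmGV62r77dkNrt1d63bh4h1VVVXZ72mashDRUMzV5l2aIUjaoiv+mVYuBJ73+hnm4Q0VWZVrbdqtiJERERFZkNayUJHhX3/uod0Anvfx0R6hCI1VlV7uZy0E0VmZUNDI3zqY0VzOf/8hCEUZ4u4VFiXVDNFVFd3v6IFeJhkIiEUnvpTRFEDndgwEkVEWLp1at7bYzVUREbPgCm6uVRDMiSf+lNWUgA1UQFGeHeKynad//+2VlMiN+5hfv24Z5hkIn78U2mHQhEAFpmqqqzbib7czvypUhJs+zPP/9mK3Jcxbf5zaql1QiN6qZmZrO3N23Vr/+pSJJ/2Ap7/+4rMqGNa7YRpiHVGirqHeJqqq9/GIknvxzNWv+QAJa/8h4iJl1eslWh3ZVnMuGeaunRHvIICR6uEFIi/xAAASut2ZmjMhounZ5h3i8qHeKuVICapUSV3mpQlq96kAAFJy3VVWN6FerhnqZqqmHeIh0ITaYYyWamJp1e+/6UyNpzrdVZo3YRpqHequ6h2d4dlQ1mpdURpqpmpZ53/t1VWnvuGdme7dFioiaq7hmZ3dmVVi7l2VFeaqZh2aM2nZlRs64iHVpplaamb"/>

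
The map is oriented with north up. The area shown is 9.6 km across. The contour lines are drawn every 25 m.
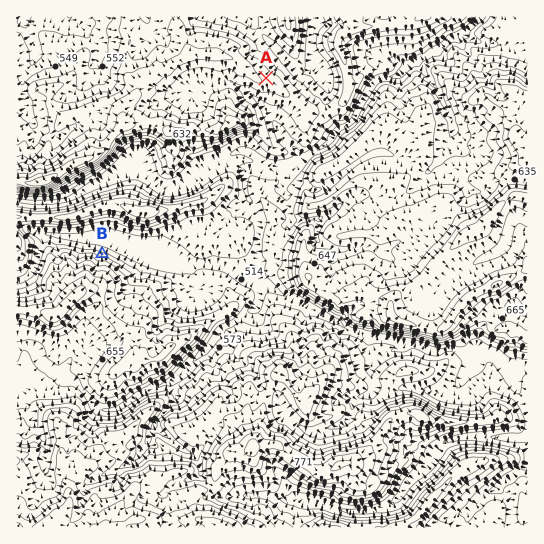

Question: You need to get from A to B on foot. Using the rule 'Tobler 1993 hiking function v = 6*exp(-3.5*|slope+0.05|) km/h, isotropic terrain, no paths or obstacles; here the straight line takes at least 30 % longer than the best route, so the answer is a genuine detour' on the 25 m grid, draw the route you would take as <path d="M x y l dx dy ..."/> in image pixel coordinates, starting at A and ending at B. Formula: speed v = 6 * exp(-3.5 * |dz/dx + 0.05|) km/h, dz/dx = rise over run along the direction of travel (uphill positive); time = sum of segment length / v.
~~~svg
<path d="M266 78l0 9-1 3 0 4-2 3 0 2-2 6 0 24-2 2-2 2-7 0-11 5-10 11-19 37-13 13-3 6-11 5-12 12-61 31-5 0-3 1"/>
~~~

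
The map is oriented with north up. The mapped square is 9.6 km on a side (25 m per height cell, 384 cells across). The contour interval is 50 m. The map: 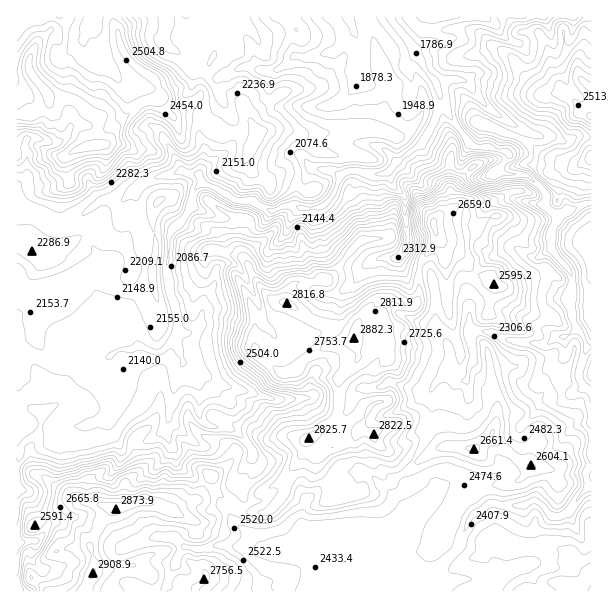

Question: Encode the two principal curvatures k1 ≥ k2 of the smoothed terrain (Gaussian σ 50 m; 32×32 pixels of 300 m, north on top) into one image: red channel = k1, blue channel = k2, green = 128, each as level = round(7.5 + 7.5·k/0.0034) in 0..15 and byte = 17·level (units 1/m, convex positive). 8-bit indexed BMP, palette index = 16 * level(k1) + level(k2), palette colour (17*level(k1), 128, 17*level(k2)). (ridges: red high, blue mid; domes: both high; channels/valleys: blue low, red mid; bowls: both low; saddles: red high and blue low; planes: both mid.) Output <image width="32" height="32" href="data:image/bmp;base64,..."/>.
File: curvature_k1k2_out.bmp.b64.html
<image width="32" height="32" href="data:image/bmp;base64,Qk02CAAAAAAAADYEAAAoAAAAIAAAACAAAAABAAgAAAAAAAAEAAATCwAAEwsAAAABAAAAAAAAAIAAABGAAAAigAAAM4AAAESAAABVgAAAZoAAAHeAAACIgAAAmYAAAKqAAAC7gAAAzIAAAN2AAADugAAA/4AAAACAEQARgBEAIoARADOAEQBEgBEAVYARAGaAEQB3gBEAiIARAJmAEQCqgBEAu4ARAMyAEQDdgBEA7oARAP+AEQAAgCIAEYAiACKAIgAzgCIARIAiAFWAIgBmgCIAd4AiAIiAIgCZgCIAqoAiALuAIgDMgCIA3YAiAO6AIgD/gCIAAIAzABGAMwAigDMAM4AzAESAMwBVgDMAZoAzAHeAMwCIgDMAmYAzAKqAMwC7gDMAzIAzAN2AMwDugDMA/4AzAACARAARgEQAIoBEADOARABEgEQAVYBEAGaARAB3gEQAiIBEAJmARACqgEQAu4BEAMyARADdgEQA7oBEAP+ARAAAgFUAEYBVACKAVQAzgFUARIBVAFWAVQBmgFUAd4BVAIiAVQCZgFUAqoBVALuAVQDMgFUA3YBVAO6AVQD/gFUAAIBmABGAZgAigGYAM4BmAESAZgBVgGYAZoBmAHeAZgCIgGYAmYBmAKqAZgC7gGYAzIBmAN2AZgDugGYA/4BmAACAdwARgHcAIoB3ADOAdwBEgHcAVYB3AGaAdwB3gHcAiIB3AJmAdwCqgHcAu4B3AMyAdwDdgHcA7oB3AP+AdwAAgIgAEYCIACKAiAAzgIgARICIAFWAiABmgIgAd4CIAIiAiACZgIgAqoCIALuAiADMgIgA3YCIAO6AiAD/gIgAAICZABGAmQAigJkAM4CZAESAmQBVgJkAZoCZAHeAmQCIgJkAmYCZAKqAmQC7gJkAzICZAN2AmQDugJkA/4CZAACAqgARgKoAIoCqADOAqgBEgKoAVYCqAGaAqgB3gKoAiICqAJmAqgCqgKoAu4CqAMyAqgDdgKoA7oCqAP+AqgAAgLsAEYC7ACKAuwAzgLsARIC7AFWAuwBmgLsAd4C7AIiAuwCZgLsAqoC7ALuAuwDMgLsA3YC7AO6AuwD/gLsAAIDMABGAzAAigMwAM4DMAESAzABVgMwAZoDMAHeAzACIgMwAmYDMAKqAzAC7gMwAzIDMAN2AzADugMwA/4DMAACA3QARgN0AIoDdADOA3QBEgN0AVYDdAGaA3QB3gN0AiIDdAJmA3QCqgN0Au4DdAMyA3QDdgN0A7oDdAP+A3QAAgO4AEYDuACKA7gAzgO4ARIDuAFWA7gBmgO4Ad4DuAIiA7gCZgO4AqoDuALuA7gDMgO4A3YDuAO6A7gD/gO4AAID/ABGA/wAigP8AM4D/AESA/wBVgP8AZoD/AHeA/wCIgP8AmYD/AKqA/wC7gP8AzID/AN2A/wDugP8A/4D/ANDVpca1dXW2kqe2lpaVloeGh4eHh4eHhoWGhqWmtbaX4MKEc/e02LaBxMm3p4WHl5eHh4eHhpaUt5eHhnV0laawoui2xmSCtOSgoJKDdXWGh4eHh4eXh7iRt4eop6e4pPPQo7bWhYZzc8bYpoOUlHV1hXZ2hnaHmLSlqJeVpabEwbOmtNXo1sbo1pSj1efohNWmhYWWhoaHx4CigbOQoMdwg9jXt6S0x6e2xaSDxsakgsjH2KWHhnaXx7W3g6XYoOP3pafloeaBtZH31oRztsW3lIWSlYWFdXWElJXHxtegsYRkhIWypNaAxZS0xXFyxbe1hJXXtsS2psiltceUx5GllXZ1hHLnopHC5Maw1tjY16XHxsWUkre2tueDpriUw3WmdoeHdZXngfagw6WWt5eF1pW1wueklod155SjuKailpenl4iGdpaT16OElLKAkHHVk9f4ooSGl4THlqaUhLR2h4eHh4aHl5WVdYRxk8jHkeakgJChdZWUlNd0dJemoIeWhoaGl5eXp4WFlae319iilNel18iFhrWA57W4hcahhpeGl5eVhJOTloWV2dh2dsbGtqemp5WW1rD4grKyxMGHh4eHh4eWqLSThIWnxoV2lZXHlqfXg3TVoKDTxaPBwIeHiId3h4eXwsZzhJXTttfGlqXGxrDFo8ay55SktqHXh4aHh4eGhceQt5SE9uLntnORcbfY1faxpYS2yJWFcMWVloWFh5a45oCnxqLz85PY9fmTg5WR9LKUtfm2tcbQxpaoqJeFdabWgKfnwPaTlISlk+ZykID21aa1kYSRsZDGl4ent5a3l9agx9a0t+Ww5KSV1/j6sJP3qJSVdMeAyamHhoWFuIWW1XCgxZPGsfXQg4anp9ewx/iGpebW2NGjyIWUlIOThIXY2JD09KCgsICgcKWltdD41vjl07KgsKCghbXn17KEcqO35MCAx9TpxOnA15aT0bHG1oKT9/KwpqeSlNaDw6aUg6CggNjItqWngJCgsKCStqPQ9aDg4djH18Hm5vfn2Ob3wPijk7a3hXK2x8bUoLGApvSQ0FDTx6TXgZGipJXWcpGh1qS4lOjHxremtsbX2KG04Nb29KFhoaDXxqaWuLflgvalpYS2ppSEhIWXh4eG56Cx+ZCCl4W1+IXHtsimhpXW2KLIksiW5cWlpJSGpoTXgNegxcjZ19aks9aFloWElfe3g7OCtpSTt6eodXW3lcSRkYKElaampOjzdHOFhZX2hYODp6eko6OCk5WWhreFgsjYtZb4graExaPmpXSG5pVUhJeHl5a3l6W3lZWml5OUk4Sl97GDw7PGhKTGlYT2pZWUl5eXl6aVtpWGhLeFtNbDw8OB1eKg4rI="/>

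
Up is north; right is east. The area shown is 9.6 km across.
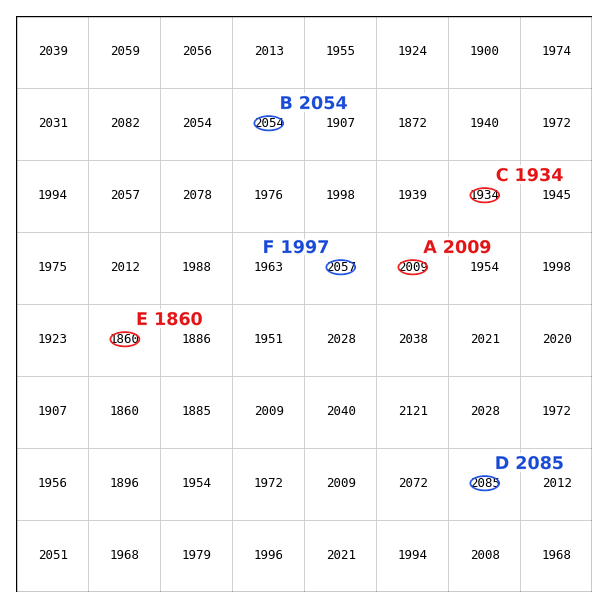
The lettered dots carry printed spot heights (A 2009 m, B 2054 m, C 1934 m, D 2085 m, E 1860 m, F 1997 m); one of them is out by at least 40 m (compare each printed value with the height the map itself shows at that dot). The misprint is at F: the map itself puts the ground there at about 2057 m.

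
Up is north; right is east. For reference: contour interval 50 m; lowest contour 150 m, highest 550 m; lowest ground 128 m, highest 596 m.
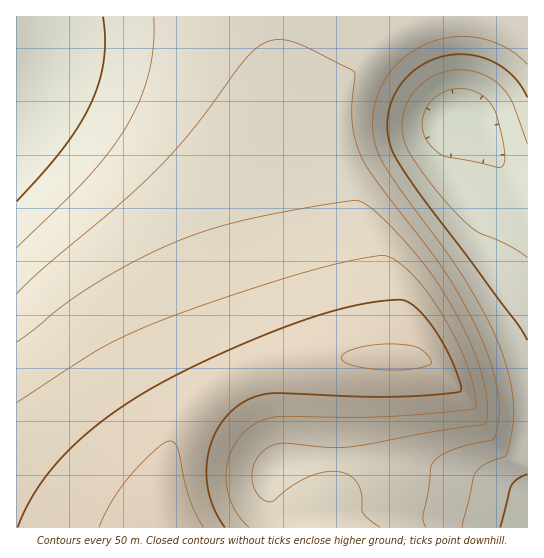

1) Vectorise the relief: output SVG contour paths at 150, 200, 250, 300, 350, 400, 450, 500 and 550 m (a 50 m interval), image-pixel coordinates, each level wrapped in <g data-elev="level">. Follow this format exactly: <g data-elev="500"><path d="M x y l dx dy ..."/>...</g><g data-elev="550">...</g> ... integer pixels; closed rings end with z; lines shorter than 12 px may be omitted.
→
<g data-elev="150"><path d="M498 167l-53-11-14-10-6-9-3-14 3-13 8-11 13-8 15-3 14 4 13 9 8 13 8 33 0 16-2 4z"/></g><g data-elev="200"><path d="M527 257l-20-12-32-15-14-12-18-19-21-27-15-25-5-17 2-17 4-11 5-9 8-8 9-7 11-5 10-3 12 0 11 1 18 8 14 14 7 12 14 39"/></g><g data-elev="250"><path d="M500 527l11-41 6-7 10-5"/><path d="M527 340l-10-17-91-120-22-32-13-22-3-11-1-12 1-12 3-12 6-11 7-10 9-9 10-7 11-6 12-3 24-1 12 2 12 5 11 7 9 8 7 9 6 11"/><path d="M103 17l2 22-1 23-5 21-9 22-11 21-15 21-47 54"/></g><g data-elev="300"><path d="M462 527l13-54 9-8 20-8 3-4 7-38-1-16-3-18-13-40-24-47-20-32-51-71-21-32-7-22-1-24 7-24 14-22 19-16 22-10 24-4 26 2 22 9 20 16"/><path d="M154 17l-1 29-4 27-9 28-13 25-16 24-21 25-73 73"/></g><g data-elev="350"><path d="M426 527l-3-12 9-52 7-6 13-7 42-11 5-24-1-24-6-22-8-24-12-26-15-28-23-35-61-79-12-20-5-16-4-18 0-20 3-28-2-5-46-22-17-7-16-1-15 6-16 15-49 66-35 40-32 31-81 68-29 28"/></g><g data-elev="400"><path d="M380 527l-16-13-2-4 0-13-3-10-5-8-8-5-15-3-19 4-18 10-20 16-4 1-7-2-5-5-4-8-2-9 1-11 5-10 8-8 11-5 10-1 44 5 19-1 85-16 47-6 4-3 1-20-6-29-11-31-17-33-19-31-23-29-29-31-20-16-7-2-9 1-84 15-44 11-39 13-41 19-44 25-31 21-46 37"/></g><g data-elev="450"><path d="M249 527l-11-12-7-13-4-15-1-16 3-14 6-14 10-11 12-9 10-4 12-2 107 0 83-7 7-3-1-14-6-23-9-21-11-24-15-23-13-18-15-16-13-9-7-3-7 0-57 12-72 21-81 29-38 15-30 15-84 55"/></g><g data-elev="500"><path d="M225 527l-9-14-7-18-2-17 0-19 5-17 7-16 11-14 13-10 15-6 16-3 115 4 44-2 28-4 0-5-3-11-13-29-15-23-15-16-10-6-14-1-32 5-34 8-38 13-44 18-46 21-39 20-50 32-22 17-18 17-17 19-14 19-11 18-8 20"/></g><g data-elev="550"><path d="M203 527l-8-16-7-16-11-48-3-5-4-1-7 2-8 7-27 28-17 24-12 25"/><path d="M387 370l31-2 12-3 2-3-5-7-8-7-21-4-19 0-18 3-13 4-7 6 2 4 10 4 16 4z"/></g>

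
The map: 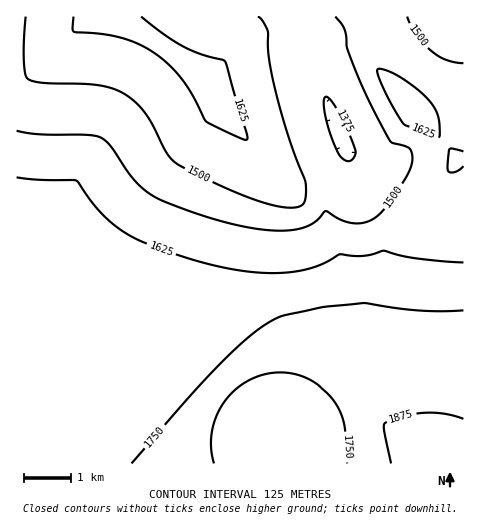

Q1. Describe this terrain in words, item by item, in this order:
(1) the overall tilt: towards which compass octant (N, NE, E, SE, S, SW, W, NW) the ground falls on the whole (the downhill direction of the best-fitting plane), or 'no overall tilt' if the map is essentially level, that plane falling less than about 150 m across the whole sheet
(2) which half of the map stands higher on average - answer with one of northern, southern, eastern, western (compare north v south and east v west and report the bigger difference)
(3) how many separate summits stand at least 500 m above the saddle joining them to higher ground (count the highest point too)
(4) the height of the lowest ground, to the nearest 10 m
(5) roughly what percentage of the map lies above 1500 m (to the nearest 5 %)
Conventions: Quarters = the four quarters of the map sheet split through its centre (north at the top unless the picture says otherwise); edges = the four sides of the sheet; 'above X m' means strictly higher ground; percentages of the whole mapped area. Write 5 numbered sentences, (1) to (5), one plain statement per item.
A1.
(1) On the whole the ground falls towards the north.
(2) Taken as a whole, the southern half is higher than the northern.
(3) There is 1 summit with 500 m or more of prominence.
(4) The lowest point is down at roughly 1370 m.
(5) About 85 % of the map lies above 1500 m.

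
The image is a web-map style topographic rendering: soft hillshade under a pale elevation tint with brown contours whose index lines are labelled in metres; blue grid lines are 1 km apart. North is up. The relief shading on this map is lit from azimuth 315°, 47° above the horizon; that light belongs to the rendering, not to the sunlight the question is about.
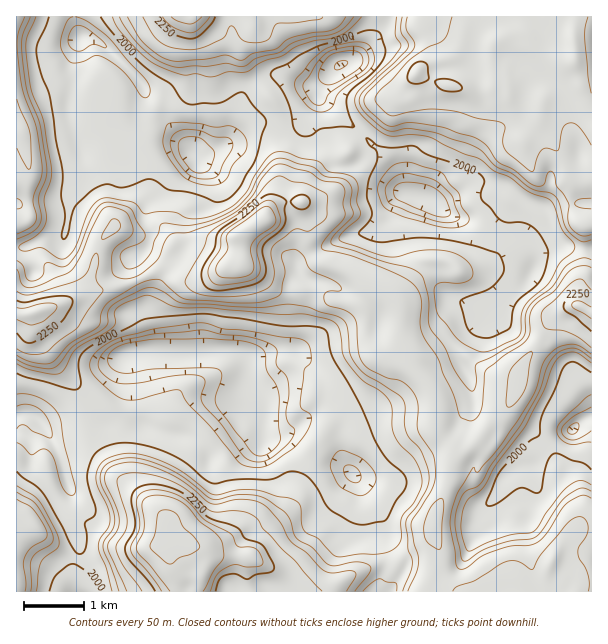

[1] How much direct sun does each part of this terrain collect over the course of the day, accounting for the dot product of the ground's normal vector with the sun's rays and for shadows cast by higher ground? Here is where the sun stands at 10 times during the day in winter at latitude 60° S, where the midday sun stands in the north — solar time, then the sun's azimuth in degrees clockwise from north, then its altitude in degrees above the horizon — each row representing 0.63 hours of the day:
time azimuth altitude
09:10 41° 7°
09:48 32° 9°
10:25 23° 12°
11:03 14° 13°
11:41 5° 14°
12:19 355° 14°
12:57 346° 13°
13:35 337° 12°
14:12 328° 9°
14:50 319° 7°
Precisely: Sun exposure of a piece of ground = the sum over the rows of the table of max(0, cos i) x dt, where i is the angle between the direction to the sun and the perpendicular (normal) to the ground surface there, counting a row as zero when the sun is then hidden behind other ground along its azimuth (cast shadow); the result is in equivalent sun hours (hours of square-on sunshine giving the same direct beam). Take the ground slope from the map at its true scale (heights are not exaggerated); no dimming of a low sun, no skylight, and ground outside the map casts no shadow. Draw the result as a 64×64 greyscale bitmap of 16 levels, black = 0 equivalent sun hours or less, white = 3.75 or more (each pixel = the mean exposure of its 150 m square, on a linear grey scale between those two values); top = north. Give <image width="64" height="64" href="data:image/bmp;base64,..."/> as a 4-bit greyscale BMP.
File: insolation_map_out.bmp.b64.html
<image width="64" height="64" href="data:image/bmp;base64,Qk12CAAAAAAAAHYAAAAoAAAAQAAAAEAAAAABAAQAAAAAAAAIAAATCwAAEwsAABAAAAAAAAAAAAAAABEREQAiIiIAMzMzAERERABVVVUAZmZmAHd3dwCIiIgAmZmZAKqqqgC7u7sAzMzMAN3d3QDu7u4A////AEREMhEzMyIREjMiEBJDM0VVZTERImh1VVVVVVVVVFVVZkMzMzMyIRETMzIQAAATVVeZYxEjOIZVeGVVVVVEVVVlMjNEQyIRETREQwAAADVVec3KdDQ1dVV7p1VVVUNFVUMRI0RCIhASREREMiI2h2eaq93KdkNVVVjLl2ZmZUVVMQATVEM0MjRVVERVeJl2irmIm6mIdDRFZ53tuql3VVUxAUVUV4eYZVVVVmZ82nesuXdneId1NEV3ec7/7ahlVEQ2hURZuIl1VVV5qpiHZ4iIdlVWZlRFRXZVaKzduWVVVoqFREVmVVVVV77sp1V4dndlVVVVVWVVVERFZ3ipdVVoqmVUQ0RDRVVpzbl2Z5l1VmVVZVV7plREM0RVVYqWZZu4ZnVCIzRneL3N25mruoZVVWd2VWq5ZTISNFVVerqH3rdphTIjWLze/d////7Kh2VXiZdlVpqFMQEjREVXvLvbdWhUMiR77//u66ze3KiHZWipiGVFaIUxACM0REWLzYdlZTRFVWirzf6nZniHZmZld3ZVVERFZVMhIjRFRFm7aGVkRWmpia3/2HdmisuGZVZmMiI0QzNFVEMhI0VFZndmZ2RVa////+p2Zmec79p2VUIQETMyI0VTIhESM0VlVXeJZEVXve7KdmZlaJmazLdUQhATQyEiNVUyIRIjNFd3qJlURVVnd3d4d2VpmGZ5qXVDIjRDIRIkZmRCESM1nMqHhkRFVVVnd2ZVVomXVURYhkNEREQzIzV3dkQhEjWGeEQyNERFVWZUREVomXZVVCRmVERERERURFaHUyESMxAUMQEjNERFVERVVoqnVVRFMjVURERFVVVVVnhlQhIzEAIAABI0RFZmZWZ4mXVEMiRTI0RDMiNEVVVWdmVTESMxAAAAEjRFZ2ZmZmZUMyIiIkRDRDMhESM0VmZmVVUxEjMRAAASNFd2dmdmVDIRERERNEREMhAAESRnd3ZVVUIREiEQAAEkZmZnd3dlMhAAABEjRUQxAAABNXd4ZVVVVCAAAQAAASNDM0RVZmUxAAAAASNEMyEAARNWZodFh1VUIAAAAAAAARAAABEREAAAAAASNEMzESI0RVVnc0m6hlQgAAAAEhAAAAAAAAAAAAAAAAEzMzMzRVVVVndVm93adSAAABASIQAAAAAAAAAAAAAAAAASI0RWdVVoh3q5q+63QgABIRASEAAAAAAAAAAAAAAAAAEBNVZmVmeHiHZniZdDIhISIREzIRERAAAAAAAAAAAAAAAUVVVVVnd2VVVVVEQyESISEjREMQEQAAAAAAAAAAAAAAJENFVFZ3VVVVVlVCABvJZDMzIAAAAAAAAAAAAAAAAAE0MkVVRnZVRFVpp2Qife/slkQgAAAAAAAAAAAAARE0VlQzVWVmQzREVWntqLzK3cupdVQgAAACIQAAABIzRFZlNEVWd3QQATRVVq7aq6jNy6hlaKhBAkVDEAAAEzRUMiI1ZniZYgABNFVFeKqGZ2Z6yWVWirhEZ2ZTIRI0REEAFGeJq6hkM0VUVVRWerqaVYvKdVVmeYVWeJhlVmVTIjVois7clkNGmGVVUzRpzcdmmZuFVCI2hUVnmoZmQzETerze7cuqq7y4dlVENFZ3cCR2aJZCABNmVWZmQzIRABI1irqHaJq7uXZVVUREQzEQAURGh1MRNXiHd3h0IQASJCESRVVWZneIdlRERERCAAIBNEWJZUWIWM3u7v2EEBI0QgACRWd5rMyoVEREQzISN1RERXmGeIiaqr3///pmYxJEMhJFes3cqFREQzIhE1iHZ1RFarzsiaqXZ4v//spiATVmdli7qWMiEjQzIQADaINFREVq7/2Xd4iHZozu/IZ2VURVZmQhAAE0QzIQAAIzMSIkRVaZiHZmZ4mpd6u7mbp3ZVRUEAAAACRDIQAAASETMjRFVVVVVVVp3tyWepdmeL7slTEAAAABIzIQAAIzNEVERUVVVVVVVYzcuHZ6yYm8ze2VMQAAAAEhEAABMyNVVVVlVWVVVVVXqmVniHi93u63U0UxAAAAAAAAABRDFFZUVnVVVVVVVWiEECV5hoztupZTIzIAAAAAAAEjREQ0VVRWdUVEVVVVZkAAATVVaKh2ZmZTIQAAAAAAATREREVDRFZlVERFVWZTEAAAASRWZVVVZkMQAAAAAAATRVVUVUNFZ2VURERFZlMAAAAAE0VFVVZVMgAAAAAAESNFVURFRFZ4ZVREREREQhAAERE0REVWiGUxABAAARIzRERFVFVVVpllVUREREQyIjIiI0QzRWm6dSESMiIjM0NEREVVRVVXl1VFVURERDIiEiIjQzNViFVVVUREMiIREkRERVVVVFeGVEVVREQzMRAAARASRVVSE2ecp2VDIhEkVEVVVmVEVnVFVWVEVDIRAAAAAAASIgARNpzrdSEkZ3dlVVVWVEVWZUVmZlVUEQAAAAAAAAAAAAABSL7IZEeIhlVVVVVDNFZkRXd3d1IQAAAAAAAAAAAAAAACadypdUVVVVVVVEQzVlRGiamGIRAAAAAAAAAAAAAAAAAki9yodlVUVUREVlVVREV3eFIRABIQARETIAAAAAAAABNFd3d2VVVEREVmVlQzREIiABESMQAAI0RCMxAAAAAAFEISVVVVVmVVVVVWUiNEIAABESMgAAATRUNFMhAAAAE0VTNFVVVWdlVlVWZDI0QgASMiMyECIRNERVVEREQhESI2ZVVVVVVVVVVVZU"/>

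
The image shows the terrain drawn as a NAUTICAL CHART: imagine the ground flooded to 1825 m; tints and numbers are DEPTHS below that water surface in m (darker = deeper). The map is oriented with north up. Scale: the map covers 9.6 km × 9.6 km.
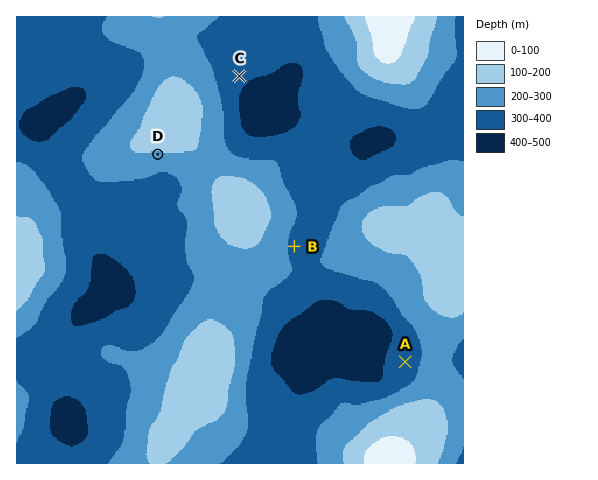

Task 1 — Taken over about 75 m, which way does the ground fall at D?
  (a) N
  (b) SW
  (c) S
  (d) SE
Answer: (c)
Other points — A W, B E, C SE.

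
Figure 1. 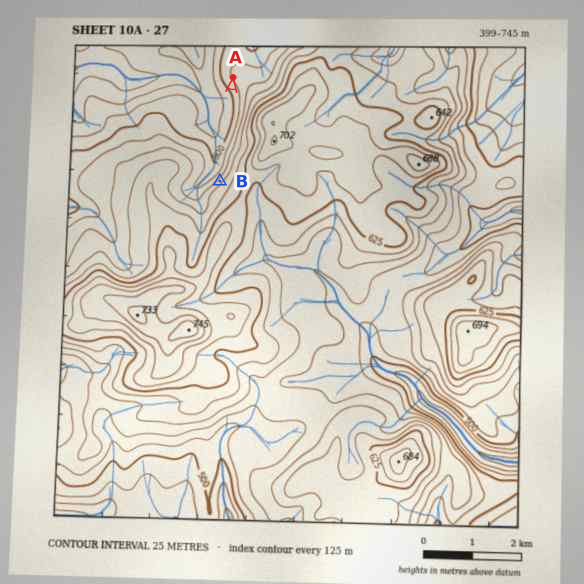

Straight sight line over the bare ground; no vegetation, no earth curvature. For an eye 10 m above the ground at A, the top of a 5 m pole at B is in view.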